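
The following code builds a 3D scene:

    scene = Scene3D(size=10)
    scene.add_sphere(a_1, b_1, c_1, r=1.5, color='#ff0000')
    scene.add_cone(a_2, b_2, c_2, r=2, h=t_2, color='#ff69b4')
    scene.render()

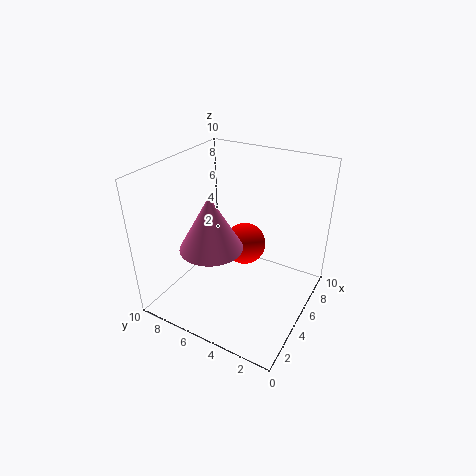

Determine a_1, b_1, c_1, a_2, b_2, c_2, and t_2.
a_1 = 6; b_1 = 5; c_1 = 4; a_2 = 2.5; b_2 = 5.5; c_2 = 5.5; t_2 = 3.5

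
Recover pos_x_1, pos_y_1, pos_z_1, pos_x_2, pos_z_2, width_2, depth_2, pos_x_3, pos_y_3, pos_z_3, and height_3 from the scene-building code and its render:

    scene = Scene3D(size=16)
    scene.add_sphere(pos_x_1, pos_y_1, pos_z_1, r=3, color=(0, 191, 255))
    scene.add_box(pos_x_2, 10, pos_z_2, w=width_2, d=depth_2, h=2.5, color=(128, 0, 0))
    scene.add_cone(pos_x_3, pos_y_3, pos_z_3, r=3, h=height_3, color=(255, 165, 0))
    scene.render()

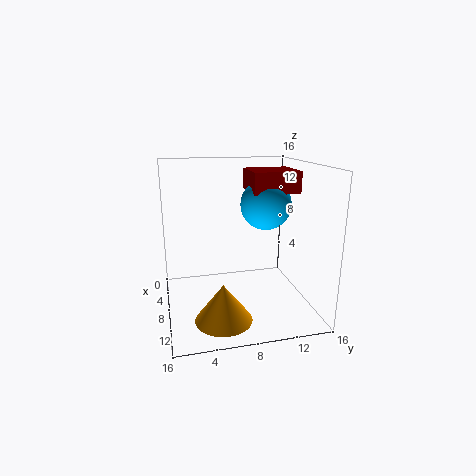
pos_x_1 = 5.5
pos_y_1 = 12
pos_z_1 = 11
pos_x_2 = 2.5
pos_z_2 = 12.5
width_2 = 5
depth_2 = 5.5
pos_x_3 = 12
pos_y_3 = 5.5
pos_z_3 = 0.5
height_3 = 4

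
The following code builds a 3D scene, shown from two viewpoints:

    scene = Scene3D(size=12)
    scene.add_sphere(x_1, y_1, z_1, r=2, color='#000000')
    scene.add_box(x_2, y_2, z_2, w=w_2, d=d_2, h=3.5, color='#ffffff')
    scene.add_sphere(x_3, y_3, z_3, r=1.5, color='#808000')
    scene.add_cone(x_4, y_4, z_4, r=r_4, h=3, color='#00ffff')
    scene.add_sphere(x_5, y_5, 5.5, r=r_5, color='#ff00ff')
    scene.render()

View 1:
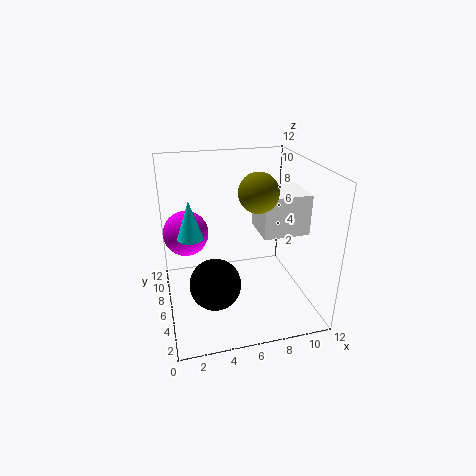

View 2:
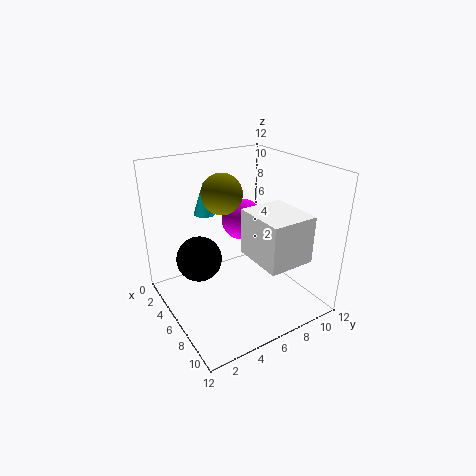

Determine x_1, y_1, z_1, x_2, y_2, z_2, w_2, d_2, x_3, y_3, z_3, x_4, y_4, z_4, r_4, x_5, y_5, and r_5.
x_1 = 3.5; y_1 = 3.5; z_1 = 3.5; x_2 = 8; y_2 = 5; z_2 = 6; w_2 = 4; d_2 = 3.5; x_3 = 7; y_3 = 4; z_3 = 10.5; x_4 = 2; y_4 = 5; z_4 = 7; r_4 = 1; x_5 = 2; y_5 = 9; r_5 = 2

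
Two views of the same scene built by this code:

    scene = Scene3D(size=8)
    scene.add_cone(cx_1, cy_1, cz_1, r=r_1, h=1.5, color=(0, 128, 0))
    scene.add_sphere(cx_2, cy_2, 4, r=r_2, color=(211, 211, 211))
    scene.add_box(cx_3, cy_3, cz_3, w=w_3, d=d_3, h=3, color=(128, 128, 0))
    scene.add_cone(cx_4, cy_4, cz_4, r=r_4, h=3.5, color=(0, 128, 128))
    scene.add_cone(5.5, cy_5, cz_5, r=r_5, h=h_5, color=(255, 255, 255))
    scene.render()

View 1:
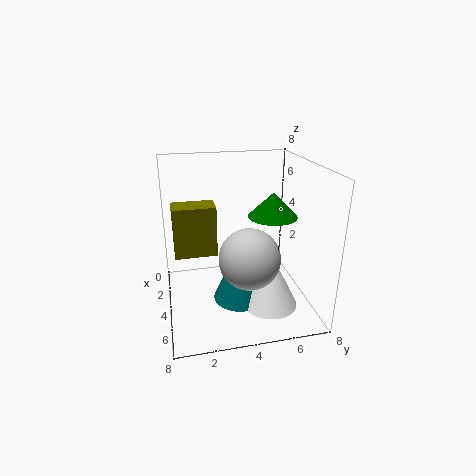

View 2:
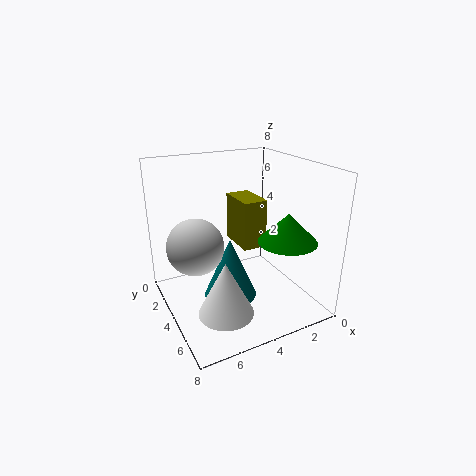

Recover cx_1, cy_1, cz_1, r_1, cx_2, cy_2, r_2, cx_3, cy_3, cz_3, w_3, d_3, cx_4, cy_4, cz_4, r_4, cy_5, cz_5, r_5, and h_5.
cx_1 = 2.5, cy_1 = 6.5, cz_1 = 4.5, r_1 = 1.5, cx_2 = 6.5, cy_2 = 4, r_2 = 1.5, cx_3 = 1.5, cy_3 = 0.5, cz_3 = 2.5, w_3 = 1.5, d_3 = 2.5, cx_4 = 4.5, cy_4 = 4, cz_4 = 0.5, r_4 = 1.5, cy_5 = 5.5, cz_5 = 0.5, r_5 = 1.5, h_5 = 3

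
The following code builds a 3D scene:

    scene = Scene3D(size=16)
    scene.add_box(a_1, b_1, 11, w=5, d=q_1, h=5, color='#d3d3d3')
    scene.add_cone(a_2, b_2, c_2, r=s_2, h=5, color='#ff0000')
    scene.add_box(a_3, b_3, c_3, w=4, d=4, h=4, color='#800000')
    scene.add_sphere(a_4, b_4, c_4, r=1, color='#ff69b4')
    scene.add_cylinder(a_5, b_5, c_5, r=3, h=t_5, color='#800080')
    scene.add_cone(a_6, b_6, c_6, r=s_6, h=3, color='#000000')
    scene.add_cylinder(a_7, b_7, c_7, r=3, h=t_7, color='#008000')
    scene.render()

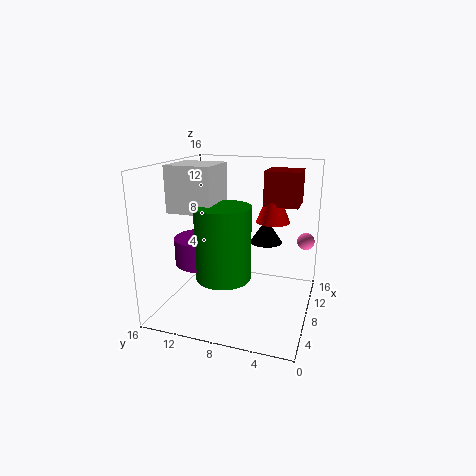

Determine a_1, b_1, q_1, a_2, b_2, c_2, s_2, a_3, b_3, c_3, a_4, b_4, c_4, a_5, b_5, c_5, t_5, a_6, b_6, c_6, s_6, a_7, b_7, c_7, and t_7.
a_1 = 5; b_1 = 10; q_1 = 5; a_2 = 12; b_2 = 5; c_2 = 9; s_2 = 2; a_3 = 11; b_3 = 2; c_3 = 11; a_4 = 12; b_4 = 1; c_4 = 7; a_5 = 7; b_5 = 12; c_5 = 5; t_5 = 3; a_6 = 13; b_6 = 6; c_6 = 6; s_6 = 2; a_7 = 6; b_7 = 9; c_7 = 4; t_7 = 8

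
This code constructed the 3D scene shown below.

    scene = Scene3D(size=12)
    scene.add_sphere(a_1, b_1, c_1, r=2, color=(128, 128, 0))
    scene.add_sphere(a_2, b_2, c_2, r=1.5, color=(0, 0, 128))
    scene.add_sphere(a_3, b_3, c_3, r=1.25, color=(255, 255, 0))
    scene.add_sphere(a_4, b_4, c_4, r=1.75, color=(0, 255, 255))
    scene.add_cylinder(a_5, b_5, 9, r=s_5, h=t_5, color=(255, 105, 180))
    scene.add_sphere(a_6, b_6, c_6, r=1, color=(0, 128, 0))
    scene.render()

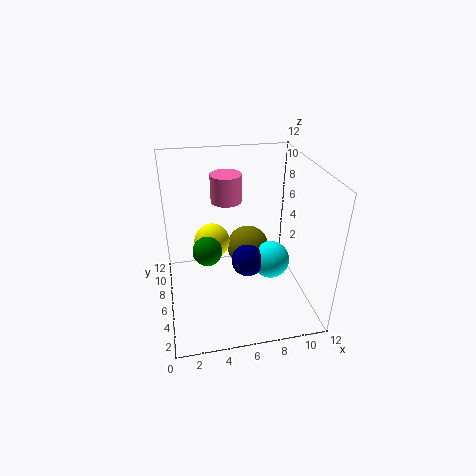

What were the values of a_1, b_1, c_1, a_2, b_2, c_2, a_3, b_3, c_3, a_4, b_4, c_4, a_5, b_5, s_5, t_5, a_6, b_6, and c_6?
a_1 = 7.75; b_1 = 9.5; c_1 = 2.75; a_2 = 7.25; b_2 = 7.5; c_2 = 2.5; a_3 = 3.5; b_3 = 3.25; c_3 = 7.75; a_4 = 9.5; b_4 = 7.5; c_4 = 2.25; a_5 = 5.25; b_5 = 7; s_5 = 1.25; t_5 = 2.25; a_6 = 3; b_6 = 2; c_6 = 7.75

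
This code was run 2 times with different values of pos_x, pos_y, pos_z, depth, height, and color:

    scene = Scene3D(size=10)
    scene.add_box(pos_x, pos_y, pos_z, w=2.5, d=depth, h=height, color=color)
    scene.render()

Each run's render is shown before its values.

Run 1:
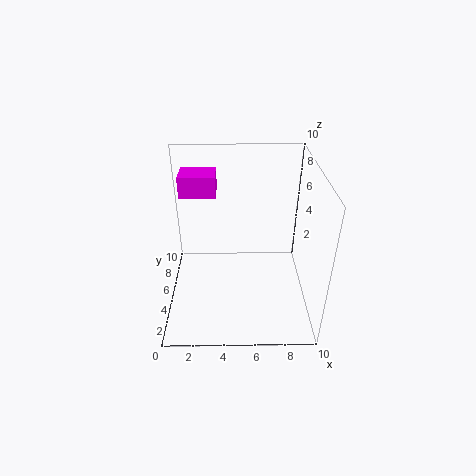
pos_x = 1
pos_y = 6
pos_z = 7.5
depth = 2
height = 1.5
color = 'magenta'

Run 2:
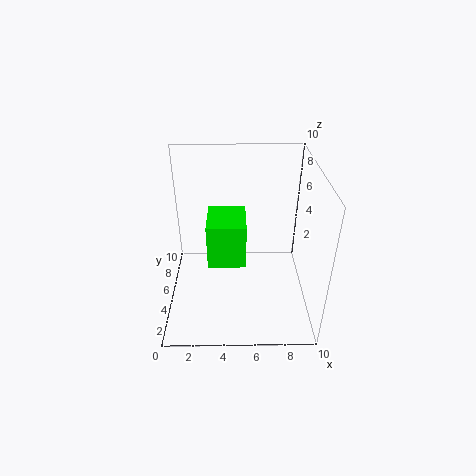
pos_x = 3
pos_y = 3
pos_z = 4
depth = 3
height = 3
color = 'lime'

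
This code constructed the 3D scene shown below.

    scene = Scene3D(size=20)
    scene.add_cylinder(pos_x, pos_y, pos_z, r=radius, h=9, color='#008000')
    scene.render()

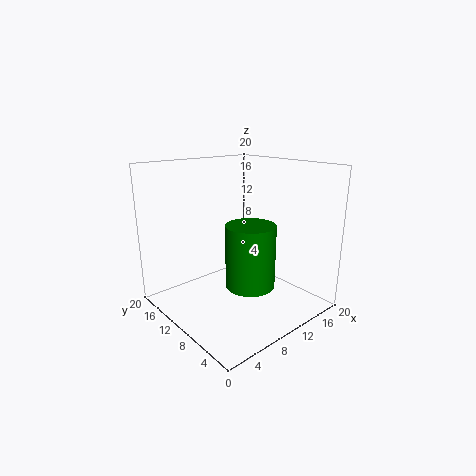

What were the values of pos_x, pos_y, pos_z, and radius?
pos_x = 11; pos_y = 8.5; pos_z = 3; radius = 3.5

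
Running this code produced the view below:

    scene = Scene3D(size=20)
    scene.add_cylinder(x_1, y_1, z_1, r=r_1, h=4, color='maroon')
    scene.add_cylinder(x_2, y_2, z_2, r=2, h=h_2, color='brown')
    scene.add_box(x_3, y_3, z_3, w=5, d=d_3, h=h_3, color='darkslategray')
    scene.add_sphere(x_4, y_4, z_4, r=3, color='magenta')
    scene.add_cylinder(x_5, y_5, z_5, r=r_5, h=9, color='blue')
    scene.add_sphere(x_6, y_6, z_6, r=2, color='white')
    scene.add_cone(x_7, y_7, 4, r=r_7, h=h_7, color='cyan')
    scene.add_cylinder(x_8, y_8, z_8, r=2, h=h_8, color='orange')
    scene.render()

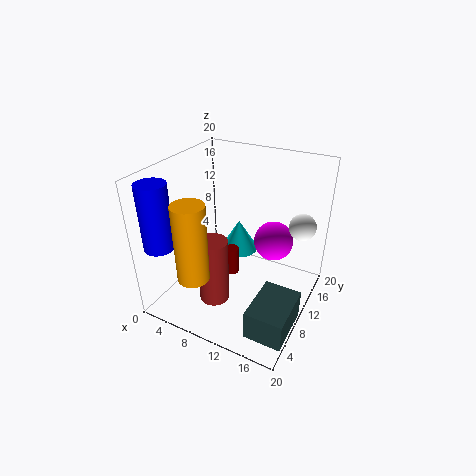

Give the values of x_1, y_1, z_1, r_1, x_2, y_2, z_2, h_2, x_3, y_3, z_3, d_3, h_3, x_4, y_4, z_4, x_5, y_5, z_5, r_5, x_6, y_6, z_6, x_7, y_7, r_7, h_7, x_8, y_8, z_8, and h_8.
x_1 = 9; y_1 = 10; z_1 = 4; r_1 = 1; x_2 = 9; y_2 = 5; z_2 = 3; h_2 = 9; x_3 = 15; y_3 = 2; z_3 = 1; d_3 = 7; h_3 = 4; x_4 = 13; y_4 = 16; z_4 = 7; x_5 = 2; y_5 = 3; z_5 = 10; r_5 = 2; x_6 = 17; y_6 = 17; z_6 = 10; x_7 = 7; y_7 = 16; r_7 = 3; h_7 = 5; x_8 = 8; y_8 = 2; z_8 = 8; h_8 = 10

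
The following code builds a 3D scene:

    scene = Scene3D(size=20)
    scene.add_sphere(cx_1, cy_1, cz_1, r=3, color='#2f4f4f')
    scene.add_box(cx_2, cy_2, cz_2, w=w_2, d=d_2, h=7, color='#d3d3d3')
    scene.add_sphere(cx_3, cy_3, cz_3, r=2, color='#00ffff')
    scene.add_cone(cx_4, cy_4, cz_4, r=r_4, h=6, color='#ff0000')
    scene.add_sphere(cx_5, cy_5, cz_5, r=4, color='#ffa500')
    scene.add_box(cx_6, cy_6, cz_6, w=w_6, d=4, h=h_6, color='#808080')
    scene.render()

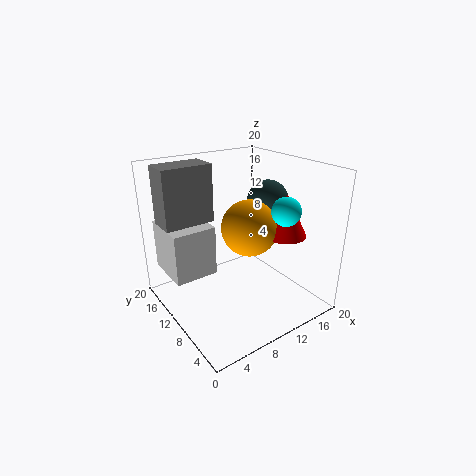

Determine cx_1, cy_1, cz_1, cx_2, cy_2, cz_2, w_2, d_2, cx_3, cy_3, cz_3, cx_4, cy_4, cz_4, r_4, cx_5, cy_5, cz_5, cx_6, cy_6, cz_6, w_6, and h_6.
cx_1 = 16
cy_1 = 11
cz_1 = 14
cx_2 = 1
cy_2 = 11
cz_2 = 5
w_2 = 6
d_2 = 7
cx_3 = 15
cy_3 = 6
cz_3 = 14
cx_4 = 16
cy_4 = 7
cz_4 = 10
r_4 = 3
cx_5 = 12
cy_5 = 10
cz_5 = 11
cx_6 = 1
cy_6 = 13
cz_6 = 12
w_6 = 7
h_6 = 8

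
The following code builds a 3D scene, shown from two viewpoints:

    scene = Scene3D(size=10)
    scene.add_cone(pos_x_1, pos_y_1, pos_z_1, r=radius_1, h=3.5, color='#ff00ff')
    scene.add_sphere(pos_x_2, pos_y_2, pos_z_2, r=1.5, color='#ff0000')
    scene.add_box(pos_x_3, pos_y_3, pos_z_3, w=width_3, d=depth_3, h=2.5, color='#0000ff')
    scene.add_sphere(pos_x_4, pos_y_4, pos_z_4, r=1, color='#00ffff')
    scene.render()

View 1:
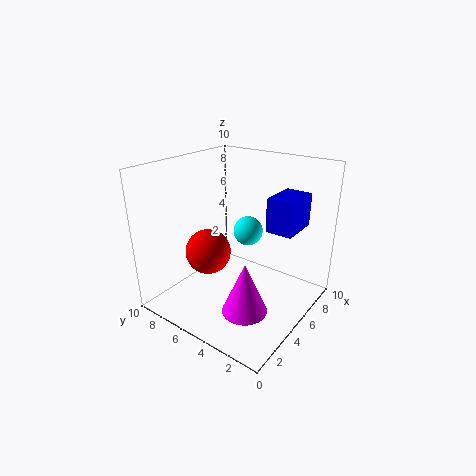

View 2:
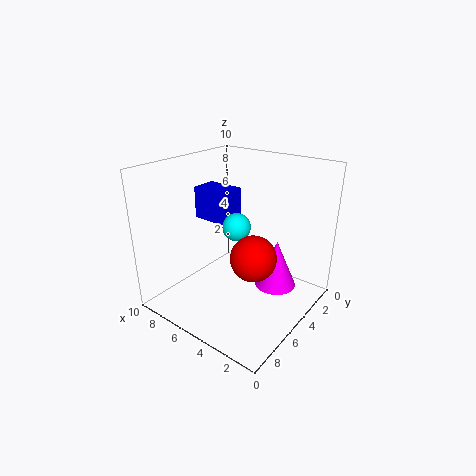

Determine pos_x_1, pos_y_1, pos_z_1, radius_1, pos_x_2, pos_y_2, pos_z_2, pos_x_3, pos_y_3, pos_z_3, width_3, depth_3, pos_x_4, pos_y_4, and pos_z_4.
pos_x_1 = 3
pos_y_1 = 3
pos_z_1 = 1
radius_1 = 1.5
pos_x_2 = 3
pos_y_2 = 6
pos_z_2 = 4.5
pos_x_3 = 7
pos_y_3 = 2
pos_z_3 = 5
width_3 = 3
depth_3 = 2
pos_x_4 = 5.5
pos_y_4 = 4.5
pos_z_4 = 5.5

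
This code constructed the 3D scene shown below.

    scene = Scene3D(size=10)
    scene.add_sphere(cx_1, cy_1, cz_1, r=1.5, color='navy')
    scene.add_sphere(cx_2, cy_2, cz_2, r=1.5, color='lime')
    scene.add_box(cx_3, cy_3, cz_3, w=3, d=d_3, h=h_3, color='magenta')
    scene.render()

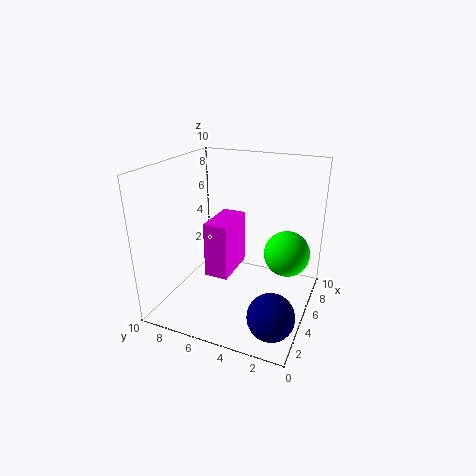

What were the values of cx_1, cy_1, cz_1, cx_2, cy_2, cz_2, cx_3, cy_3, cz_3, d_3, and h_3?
cx_1 = 2
cy_1 = 1.5
cz_1 = 1.5
cx_2 = 5
cy_2 = 1.5
cz_2 = 4.5
cx_3 = 2
cy_3 = 4.5
cz_3 = 3.5
d_3 = 1.5
h_3 = 3.5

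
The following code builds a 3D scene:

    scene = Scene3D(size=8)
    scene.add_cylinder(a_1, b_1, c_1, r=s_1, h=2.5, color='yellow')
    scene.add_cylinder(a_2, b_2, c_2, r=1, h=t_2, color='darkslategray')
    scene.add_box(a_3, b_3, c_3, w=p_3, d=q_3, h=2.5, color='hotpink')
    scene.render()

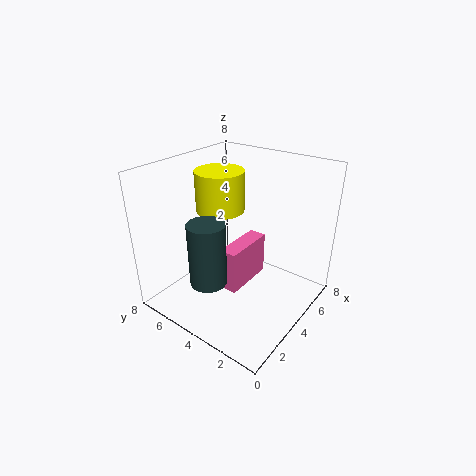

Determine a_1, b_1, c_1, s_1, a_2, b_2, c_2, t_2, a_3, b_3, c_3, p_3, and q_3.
a_1 = 5.5; b_1 = 6.5; c_1 = 4.5; s_1 = 1.5; a_2 = 2; b_2 = 4.5; c_2 = 2; t_2 = 3.5; a_3 = 3; b_3 = 3.5; c_3 = 1; p_3 = 3; q_3 = 1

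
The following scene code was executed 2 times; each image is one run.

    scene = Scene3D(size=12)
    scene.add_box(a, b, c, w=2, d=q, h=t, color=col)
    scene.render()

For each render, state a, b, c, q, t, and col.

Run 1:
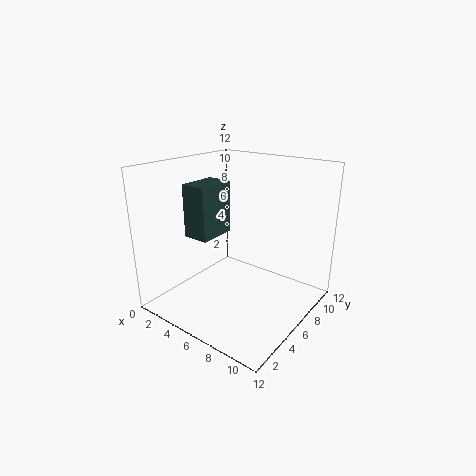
a = 4; b = 2; c = 7; q = 3; t = 4; col = 'darkslategray'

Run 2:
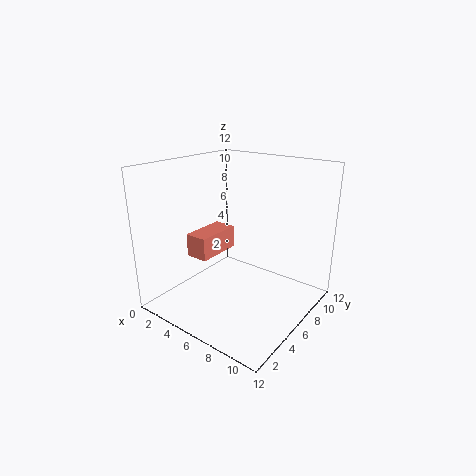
a = 2; b = 4; c = 4; q = 4; t = 2; col = 'salmon'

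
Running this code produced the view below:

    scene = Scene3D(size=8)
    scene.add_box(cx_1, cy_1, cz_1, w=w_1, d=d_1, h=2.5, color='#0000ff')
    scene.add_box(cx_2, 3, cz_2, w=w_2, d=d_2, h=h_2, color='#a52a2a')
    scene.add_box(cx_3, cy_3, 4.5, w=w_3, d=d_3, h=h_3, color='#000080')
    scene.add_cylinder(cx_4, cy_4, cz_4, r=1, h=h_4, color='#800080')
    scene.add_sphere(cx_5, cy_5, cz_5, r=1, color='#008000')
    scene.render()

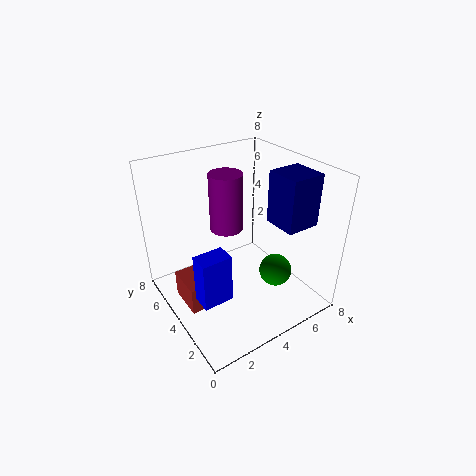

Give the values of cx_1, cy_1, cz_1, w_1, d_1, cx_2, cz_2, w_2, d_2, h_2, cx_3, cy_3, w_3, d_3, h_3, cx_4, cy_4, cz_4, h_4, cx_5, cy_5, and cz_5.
cx_1 = 0.5; cy_1 = 1.5; cz_1 = 2.5; w_1 = 1.5; d_1 = 1; cx_2 = 0.5; cz_2 = 1; w_2 = 1.5; d_2 = 2; h_2 = 1.5; cx_3 = 6; cy_3 = 2; w_3 = 2; d_3 = 2; h_3 = 3; cx_4 = 4.5; cy_4 = 6; cz_4 = 3.5; h_4 = 3.5; cx_5 = 6.5; cy_5 = 3.5; cz_5 = 1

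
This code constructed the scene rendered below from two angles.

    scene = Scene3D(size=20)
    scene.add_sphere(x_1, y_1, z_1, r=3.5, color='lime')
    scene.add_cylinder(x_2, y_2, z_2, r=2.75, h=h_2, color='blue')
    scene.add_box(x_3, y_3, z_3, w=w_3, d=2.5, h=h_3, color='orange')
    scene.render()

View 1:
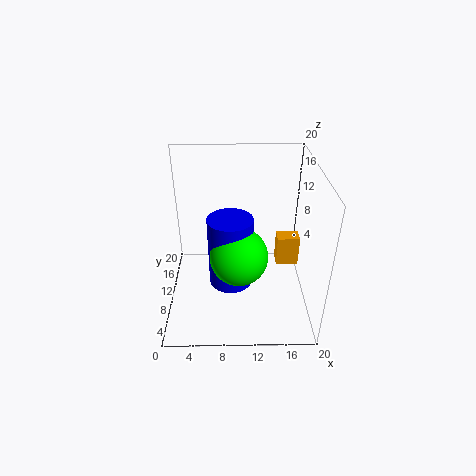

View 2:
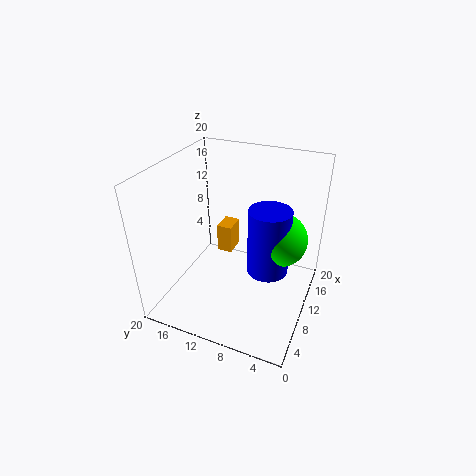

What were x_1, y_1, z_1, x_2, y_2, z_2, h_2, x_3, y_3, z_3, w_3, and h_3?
x_1 = 10
y_1 = 4
z_1 = 11.25
x_2 = 9
y_2 = 5.25
z_2 = 6.75
h_2 = 9
x_3 = 16.25
y_3 = 14
z_3 = 2.25
w_3 = 3.5
h_3 = 4.75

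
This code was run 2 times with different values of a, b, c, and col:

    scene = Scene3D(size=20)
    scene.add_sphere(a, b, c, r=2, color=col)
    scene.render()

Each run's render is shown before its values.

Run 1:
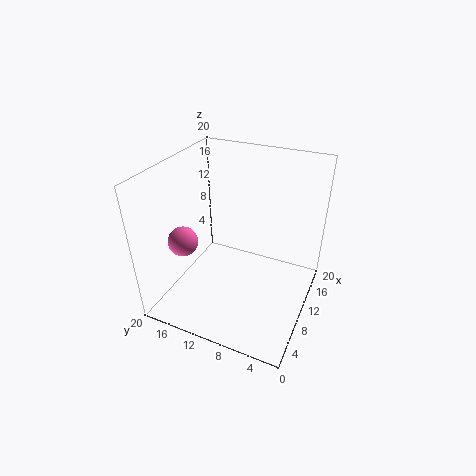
a = 5.5, b = 16, c = 10.5, col = 'hotpink'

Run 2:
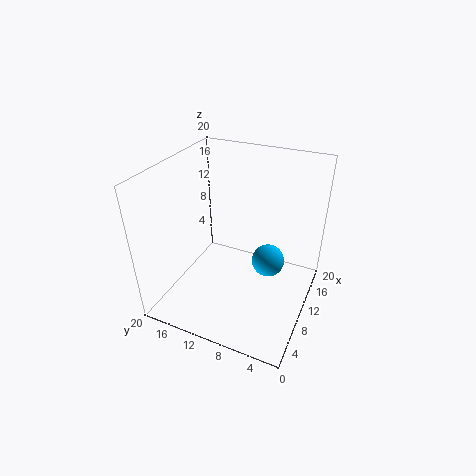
a = 7, b = 4.5, c = 10, col = 'deepskyblue'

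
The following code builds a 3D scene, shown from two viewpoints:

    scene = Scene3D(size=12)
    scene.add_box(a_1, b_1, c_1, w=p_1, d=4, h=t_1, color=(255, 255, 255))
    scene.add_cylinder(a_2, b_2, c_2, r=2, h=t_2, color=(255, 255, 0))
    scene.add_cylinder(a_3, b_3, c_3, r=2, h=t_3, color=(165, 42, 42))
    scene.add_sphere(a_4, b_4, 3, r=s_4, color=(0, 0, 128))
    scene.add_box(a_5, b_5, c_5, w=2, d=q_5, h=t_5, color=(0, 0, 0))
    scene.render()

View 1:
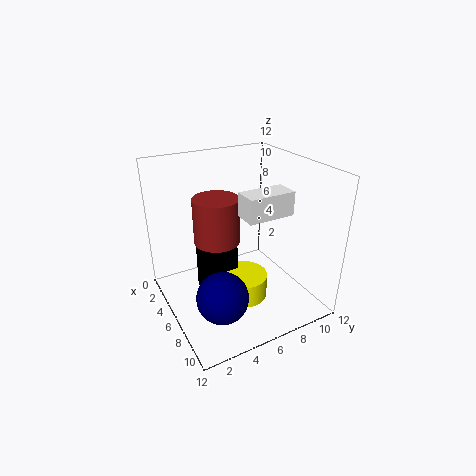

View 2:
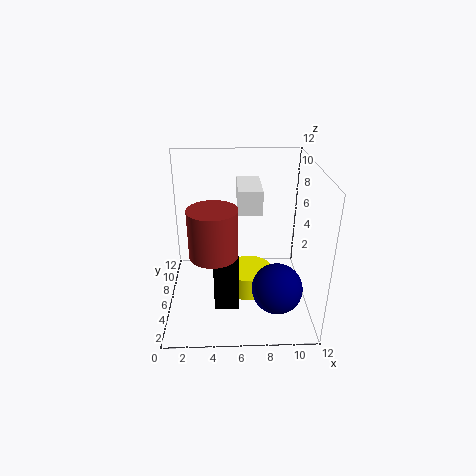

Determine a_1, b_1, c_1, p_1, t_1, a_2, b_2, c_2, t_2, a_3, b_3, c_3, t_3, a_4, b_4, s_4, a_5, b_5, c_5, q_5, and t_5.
a_1 = 6
b_1 = 6
c_1 = 8
p_1 = 2
t_1 = 2
a_2 = 7
b_2 = 6
c_2 = 1
t_2 = 2
a_3 = 4
b_3 = 5
c_3 = 5
t_3 = 4
a_4 = 9
b_4 = 3
s_4 = 2
a_5 = 4
b_5 = 3
c_5 = 1
q_5 = 3
t_5 = 4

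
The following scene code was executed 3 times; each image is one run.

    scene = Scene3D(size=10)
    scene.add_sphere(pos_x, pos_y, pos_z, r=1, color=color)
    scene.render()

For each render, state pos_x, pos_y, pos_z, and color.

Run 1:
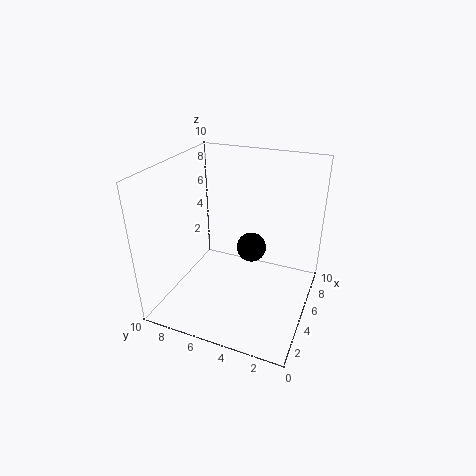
pos_x = 5, pos_y = 4, pos_z = 4.5, color = 'black'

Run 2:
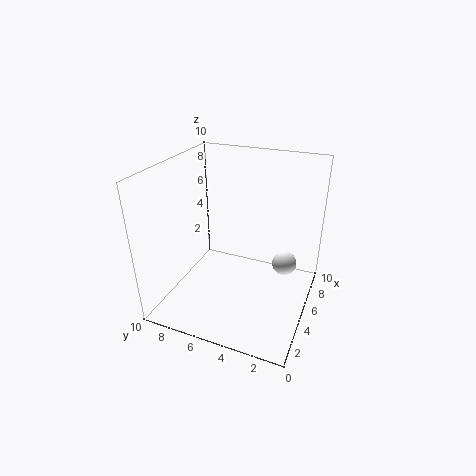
pos_x = 9, pos_y = 2.5, pos_z = 1, color = 'white'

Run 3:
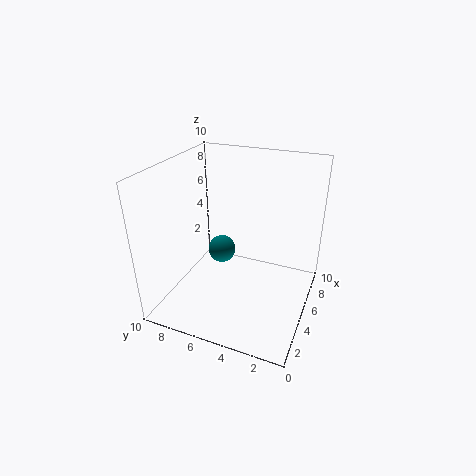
pos_x = 5.5, pos_y = 6.5, pos_z = 3.5, color = 'teal'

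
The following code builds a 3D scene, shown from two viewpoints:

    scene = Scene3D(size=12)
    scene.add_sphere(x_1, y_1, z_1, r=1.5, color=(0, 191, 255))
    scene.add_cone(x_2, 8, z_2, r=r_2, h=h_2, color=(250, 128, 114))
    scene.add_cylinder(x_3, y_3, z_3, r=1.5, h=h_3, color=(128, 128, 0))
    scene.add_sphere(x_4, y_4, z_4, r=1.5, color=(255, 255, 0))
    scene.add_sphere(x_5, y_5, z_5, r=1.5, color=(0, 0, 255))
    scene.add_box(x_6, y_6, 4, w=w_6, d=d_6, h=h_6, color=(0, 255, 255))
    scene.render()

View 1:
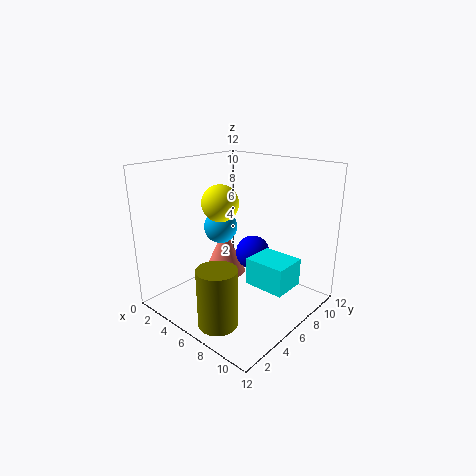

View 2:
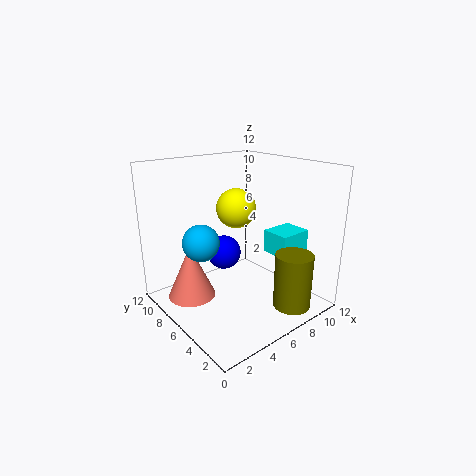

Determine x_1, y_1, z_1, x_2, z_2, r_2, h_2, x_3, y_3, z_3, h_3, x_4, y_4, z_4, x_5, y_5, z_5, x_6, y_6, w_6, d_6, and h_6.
x_1 = 3; y_1 = 7; z_1 = 6; x_2 = 2.5; z_2 = 1; r_2 = 2; h_2 = 4.5; x_3 = 8; y_3 = 1.5; z_3 = 1; h_3 = 4.5; x_4 = 5; y_4 = 5; z_4 = 9; x_5 = 6; y_5 = 8; z_5 = 4; x_6 = 9; y_6 = 3.5; w_6 = 3; d_6 = 2.5; h_6 = 2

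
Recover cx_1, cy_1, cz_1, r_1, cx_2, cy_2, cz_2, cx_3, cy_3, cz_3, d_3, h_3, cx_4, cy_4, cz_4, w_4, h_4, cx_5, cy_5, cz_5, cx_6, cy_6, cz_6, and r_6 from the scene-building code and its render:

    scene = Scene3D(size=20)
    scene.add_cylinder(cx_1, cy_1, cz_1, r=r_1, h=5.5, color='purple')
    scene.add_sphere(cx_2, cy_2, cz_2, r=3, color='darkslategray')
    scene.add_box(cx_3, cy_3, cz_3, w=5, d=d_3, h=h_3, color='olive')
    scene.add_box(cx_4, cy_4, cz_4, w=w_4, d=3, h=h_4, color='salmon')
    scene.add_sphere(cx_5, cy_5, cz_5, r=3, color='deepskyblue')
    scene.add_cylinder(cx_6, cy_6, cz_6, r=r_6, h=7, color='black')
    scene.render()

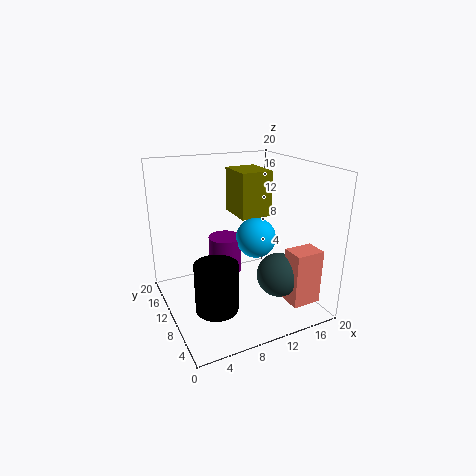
cx_1 = 10; cy_1 = 14.5; cz_1 = 3; r_1 = 2.5; cx_2 = 14; cy_2 = 5.5; cz_2 = 5.5; cx_3 = 12.5; cy_3 = 13.5; cz_3 = 11; d_3 = 6; h_3 = 7; cx_4 = 14.5; cy_4 = 2; cz_4 = 2; w_4 = 4; h_4 = 7.5; cx_5 = 14; cy_5 = 12; cz_5 = 8.5; cx_6 = 6; cy_6 = 8.5; cz_6 = 0.5; r_6 = 3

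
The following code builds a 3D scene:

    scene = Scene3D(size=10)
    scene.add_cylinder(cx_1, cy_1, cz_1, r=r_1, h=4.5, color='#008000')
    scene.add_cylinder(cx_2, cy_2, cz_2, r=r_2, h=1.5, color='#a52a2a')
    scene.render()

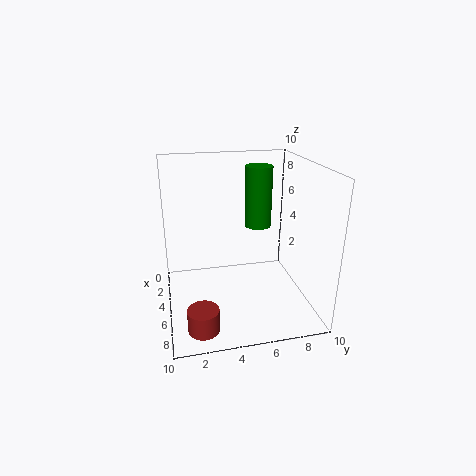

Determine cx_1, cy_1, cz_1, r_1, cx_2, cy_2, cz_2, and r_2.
cx_1 = 3
cy_1 = 7
cz_1 = 5
r_1 = 1
cx_2 = 8.5
cy_2 = 2
cz_2 = 0.5
r_2 = 1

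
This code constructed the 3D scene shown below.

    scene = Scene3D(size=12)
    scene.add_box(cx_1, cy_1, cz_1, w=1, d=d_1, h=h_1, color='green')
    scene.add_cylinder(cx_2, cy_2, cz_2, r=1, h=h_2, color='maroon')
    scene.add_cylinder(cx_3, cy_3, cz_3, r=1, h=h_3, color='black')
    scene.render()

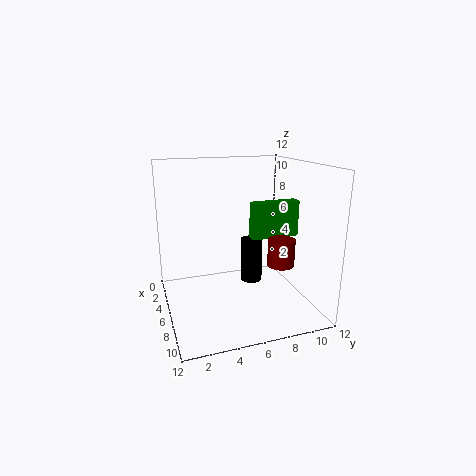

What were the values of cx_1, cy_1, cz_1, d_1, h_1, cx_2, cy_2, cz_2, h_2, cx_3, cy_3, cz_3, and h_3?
cx_1 = 6; cy_1 = 7; cz_1 = 6; d_1 = 4; h_1 = 3; cx_2 = 10; cy_2 = 8; cz_2 = 5; h_2 = 2; cx_3 = 4; cy_3 = 8; cz_3 = 1; h_3 = 4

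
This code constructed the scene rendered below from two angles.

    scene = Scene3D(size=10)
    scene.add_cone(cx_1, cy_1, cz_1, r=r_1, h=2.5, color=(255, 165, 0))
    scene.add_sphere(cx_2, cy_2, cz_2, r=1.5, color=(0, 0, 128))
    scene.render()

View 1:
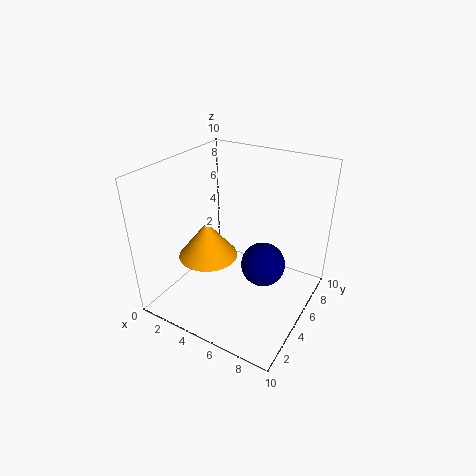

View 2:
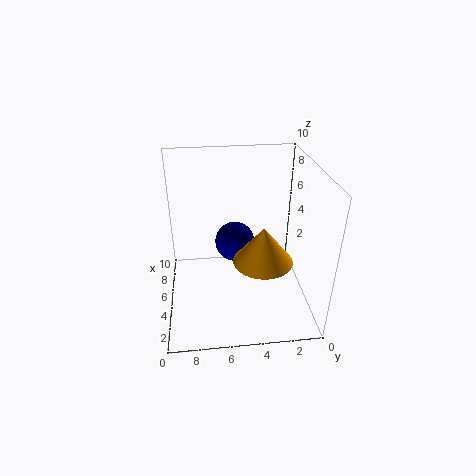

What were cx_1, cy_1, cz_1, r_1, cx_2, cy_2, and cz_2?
cx_1 = 3.5
cy_1 = 3.5
cz_1 = 4
r_1 = 2
cx_2 = 7
cy_2 = 5
cz_2 = 3.5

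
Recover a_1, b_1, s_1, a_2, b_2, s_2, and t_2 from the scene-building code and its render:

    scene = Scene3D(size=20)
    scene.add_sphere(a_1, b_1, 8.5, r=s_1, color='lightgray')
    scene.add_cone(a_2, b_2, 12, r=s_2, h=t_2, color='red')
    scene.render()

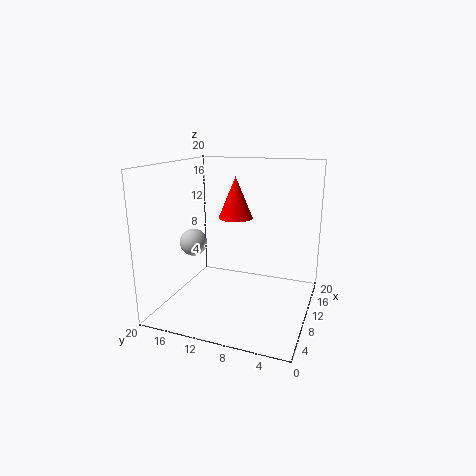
a_1 = 10, b_1 = 17, s_1 = 2, a_2 = 13, b_2 = 11.5, s_2 = 2.5, t_2 = 6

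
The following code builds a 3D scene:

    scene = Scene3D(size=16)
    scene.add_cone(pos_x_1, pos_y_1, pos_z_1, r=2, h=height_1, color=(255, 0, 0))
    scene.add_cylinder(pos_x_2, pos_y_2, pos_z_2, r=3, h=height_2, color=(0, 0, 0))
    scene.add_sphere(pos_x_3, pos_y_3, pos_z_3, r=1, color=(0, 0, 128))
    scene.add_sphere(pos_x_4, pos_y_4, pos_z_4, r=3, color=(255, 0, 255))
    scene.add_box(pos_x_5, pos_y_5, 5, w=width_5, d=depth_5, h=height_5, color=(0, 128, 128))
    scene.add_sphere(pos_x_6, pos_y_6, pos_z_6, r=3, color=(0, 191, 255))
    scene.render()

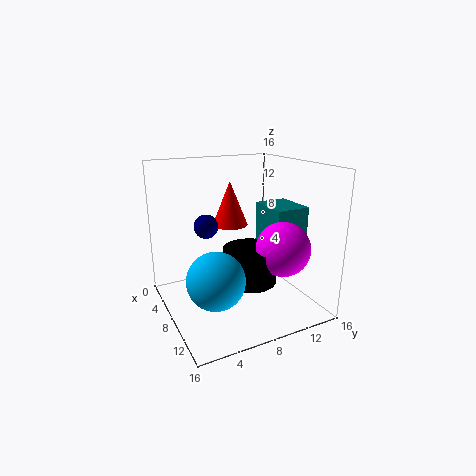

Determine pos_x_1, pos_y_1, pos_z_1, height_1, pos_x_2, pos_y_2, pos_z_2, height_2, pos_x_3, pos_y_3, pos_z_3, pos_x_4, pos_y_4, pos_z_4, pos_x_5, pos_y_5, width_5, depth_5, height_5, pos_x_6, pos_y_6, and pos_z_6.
pos_x_1 = 6; pos_y_1 = 8; pos_z_1 = 9; height_1 = 5; pos_x_2 = 9; pos_y_2 = 9; pos_z_2 = 3; height_2 = 4; pos_x_3 = 14; pos_y_3 = 2; pos_z_3 = 12; pos_x_4 = 11; pos_y_4 = 12; pos_z_4 = 7; pos_x_5 = 5; pos_y_5 = 12; width_5 = 5; depth_5 = 4; height_5 = 6; pos_x_6 = 11; pos_y_6 = 4; pos_z_6 = 5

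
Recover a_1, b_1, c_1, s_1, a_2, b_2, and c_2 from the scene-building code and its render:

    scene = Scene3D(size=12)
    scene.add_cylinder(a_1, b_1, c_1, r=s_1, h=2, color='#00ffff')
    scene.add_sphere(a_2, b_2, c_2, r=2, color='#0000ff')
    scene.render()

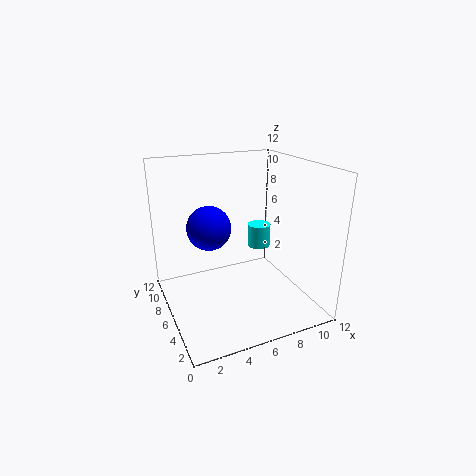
a_1 = 8.5
b_1 = 7
c_1 = 4.5
s_1 = 1
a_2 = 4.5
b_2 = 9
c_2 = 6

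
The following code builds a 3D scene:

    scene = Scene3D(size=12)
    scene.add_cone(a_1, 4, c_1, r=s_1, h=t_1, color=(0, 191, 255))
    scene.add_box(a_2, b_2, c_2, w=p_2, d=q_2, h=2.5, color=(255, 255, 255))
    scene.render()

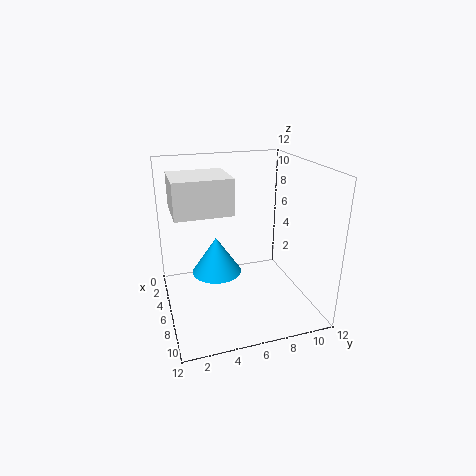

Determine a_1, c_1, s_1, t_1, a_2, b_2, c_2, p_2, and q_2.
a_1 = 6.5; c_1 = 3.5; s_1 = 2; t_1 = 3; a_2 = 6.5; b_2 = 0.5; c_2 = 9.5; p_2 = 3.5; q_2 = 4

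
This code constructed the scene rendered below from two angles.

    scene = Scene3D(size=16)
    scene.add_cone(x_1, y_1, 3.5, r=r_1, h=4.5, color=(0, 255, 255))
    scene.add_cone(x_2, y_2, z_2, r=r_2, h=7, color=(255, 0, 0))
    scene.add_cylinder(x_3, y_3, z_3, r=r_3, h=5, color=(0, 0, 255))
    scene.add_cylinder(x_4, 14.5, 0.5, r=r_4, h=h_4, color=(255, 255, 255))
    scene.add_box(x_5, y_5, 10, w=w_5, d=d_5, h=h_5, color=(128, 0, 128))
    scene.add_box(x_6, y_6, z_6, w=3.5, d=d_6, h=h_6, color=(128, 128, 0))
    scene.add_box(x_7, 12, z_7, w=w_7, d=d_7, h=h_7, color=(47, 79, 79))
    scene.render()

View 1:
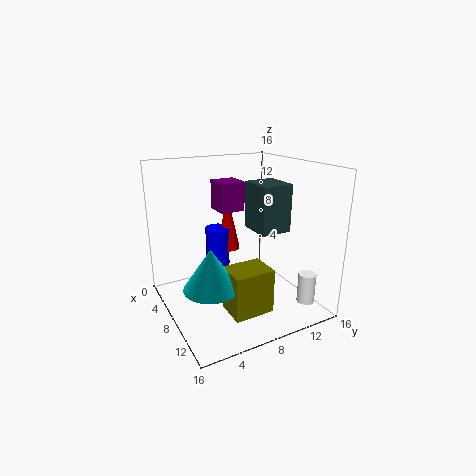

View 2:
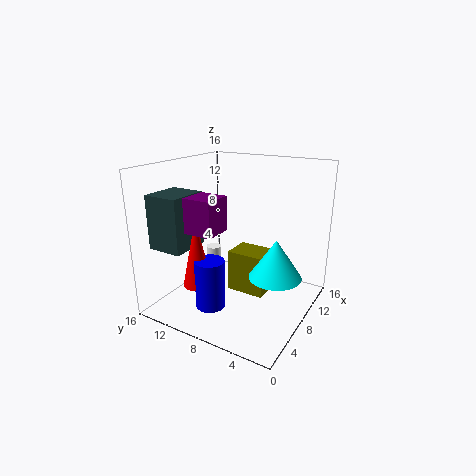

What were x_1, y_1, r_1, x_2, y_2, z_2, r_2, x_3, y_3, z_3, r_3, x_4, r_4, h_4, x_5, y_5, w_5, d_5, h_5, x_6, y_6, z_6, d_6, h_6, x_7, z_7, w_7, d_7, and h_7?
x_1 = 9.5
y_1 = 4
r_1 = 3
x_2 = 2.5
y_2 = 9.5
z_2 = 4.5
r_2 = 1.5
x_3 = 2.5
y_3 = 8
z_3 = 2.5
r_3 = 1.5
x_4 = 12.5
r_4 = 1
h_4 = 3.5
x_5 = 2
y_5 = 7.5
w_5 = 3
d_5 = 3
h_5 = 3.5
x_6 = 9
y_6 = 5.5
z_6 = 0.5
d_6 = 4.5
h_6 = 5
x_7 = 2.5
z_7 = 7
w_7 = 4.5
d_7 = 4
h_7 = 6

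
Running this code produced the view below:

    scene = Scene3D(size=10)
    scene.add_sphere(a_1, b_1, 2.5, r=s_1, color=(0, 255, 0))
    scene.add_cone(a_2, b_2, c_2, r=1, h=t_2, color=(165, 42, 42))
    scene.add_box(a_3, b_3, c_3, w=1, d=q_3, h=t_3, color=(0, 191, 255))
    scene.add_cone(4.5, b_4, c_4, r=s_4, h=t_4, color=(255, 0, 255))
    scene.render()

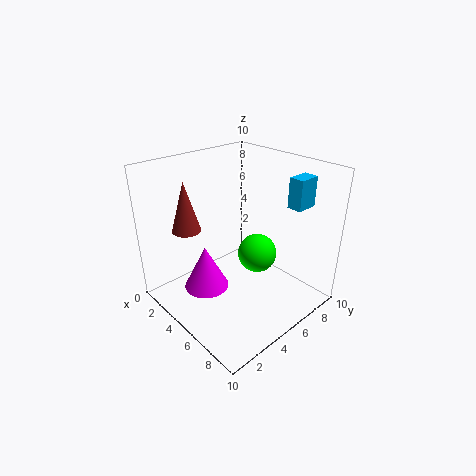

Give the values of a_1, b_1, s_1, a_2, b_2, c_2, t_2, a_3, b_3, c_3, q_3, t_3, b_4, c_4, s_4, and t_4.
a_1 = 4.5
b_1 = 7.5
s_1 = 1.5
a_2 = 2.5
b_2 = 2.5
c_2 = 5.5
t_2 = 3.5
a_3 = 7.5
b_3 = 7
c_3 = 7.5
q_3 = 1.5
t_3 = 2
b_4 = 2.5
c_4 = 2
s_4 = 1.5
t_4 = 3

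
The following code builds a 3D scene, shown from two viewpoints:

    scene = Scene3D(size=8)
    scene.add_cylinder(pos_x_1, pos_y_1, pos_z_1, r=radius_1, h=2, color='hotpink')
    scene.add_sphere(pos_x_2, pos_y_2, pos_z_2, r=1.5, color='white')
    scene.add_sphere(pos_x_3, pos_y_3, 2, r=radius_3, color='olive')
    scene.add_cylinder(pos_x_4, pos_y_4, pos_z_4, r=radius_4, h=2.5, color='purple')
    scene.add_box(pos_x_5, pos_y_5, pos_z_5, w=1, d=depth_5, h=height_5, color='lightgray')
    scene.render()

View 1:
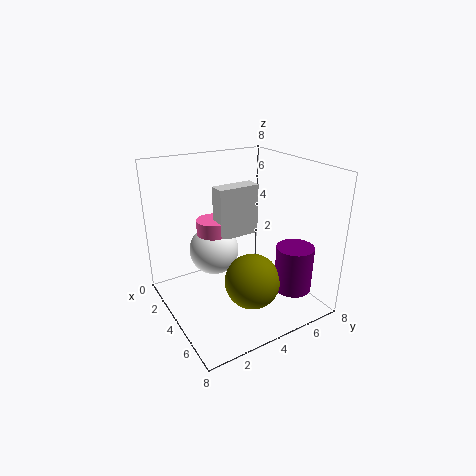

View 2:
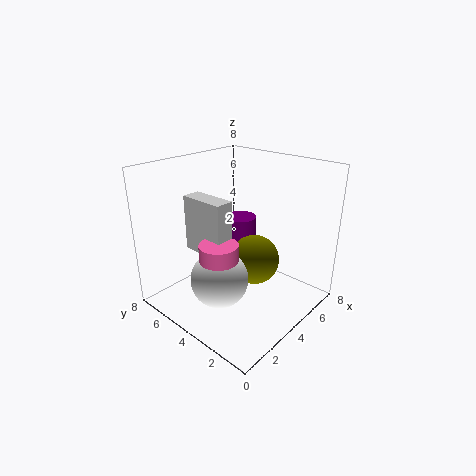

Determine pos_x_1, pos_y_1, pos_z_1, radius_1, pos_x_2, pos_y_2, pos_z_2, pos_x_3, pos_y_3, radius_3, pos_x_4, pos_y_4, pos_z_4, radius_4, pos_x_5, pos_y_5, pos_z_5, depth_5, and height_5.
pos_x_1 = 2, pos_y_1 = 3.5, pos_z_1 = 2.5, radius_1 = 1, pos_x_2 = 2, pos_y_2 = 3.5, pos_z_2 = 2.5, pos_x_3 = 5.5, pos_y_3 = 4, radius_3 = 1.5, pos_x_4 = 6.5, pos_y_4 = 6, pos_z_4 = 1.5, radius_4 = 1, pos_x_5 = 2, pos_y_5 = 3.5, pos_z_5 = 3.5, depth_5 = 2.5, height_5 = 3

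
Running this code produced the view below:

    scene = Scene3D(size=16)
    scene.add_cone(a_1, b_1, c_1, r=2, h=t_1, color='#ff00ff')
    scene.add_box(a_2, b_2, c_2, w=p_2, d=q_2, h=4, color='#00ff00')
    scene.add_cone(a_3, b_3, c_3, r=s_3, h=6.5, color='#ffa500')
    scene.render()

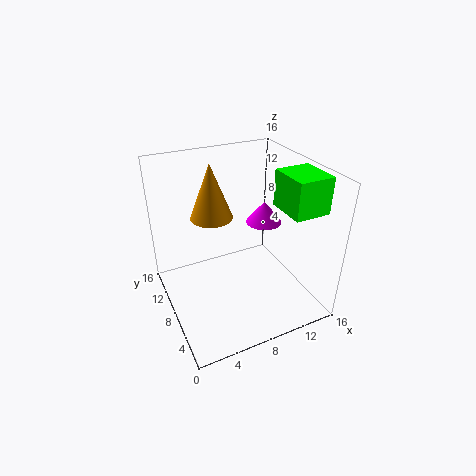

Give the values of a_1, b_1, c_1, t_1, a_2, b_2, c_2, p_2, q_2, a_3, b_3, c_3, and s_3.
a_1 = 11.5
b_1 = 8.5
c_1 = 9
t_1 = 2.5
a_2 = 12
b_2 = 3
c_2 = 11.5
p_2 = 4
q_2 = 4.5
a_3 = 6.5
b_3 = 12
c_3 = 9
s_3 = 2.5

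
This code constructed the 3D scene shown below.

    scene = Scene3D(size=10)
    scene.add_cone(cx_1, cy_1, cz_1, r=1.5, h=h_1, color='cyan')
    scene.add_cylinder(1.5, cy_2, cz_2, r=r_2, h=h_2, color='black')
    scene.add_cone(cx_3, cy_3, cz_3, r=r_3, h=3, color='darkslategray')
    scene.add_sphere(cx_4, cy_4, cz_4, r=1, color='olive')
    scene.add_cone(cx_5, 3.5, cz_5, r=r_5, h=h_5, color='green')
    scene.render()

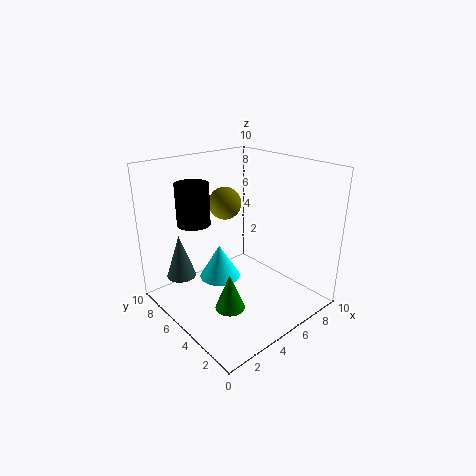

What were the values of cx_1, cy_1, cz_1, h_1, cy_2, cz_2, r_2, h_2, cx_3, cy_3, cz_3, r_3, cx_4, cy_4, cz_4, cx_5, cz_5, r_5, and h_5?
cx_1 = 4.5; cy_1 = 6.5; cz_1 = 1.5; h_1 = 2.5; cy_2 = 5; cz_2 = 7; r_2 = 1; h_2 = 2.5; cx_3 = 1.5; cy_3 = 7; cz_3 = 2.5; r_3 = 1; cx_4 = 3.5; cy_4 = 4.5; cz_4 = 8; cx_5 = 3; cz_5 = 1; r_5 = 1; h_5 = 2.5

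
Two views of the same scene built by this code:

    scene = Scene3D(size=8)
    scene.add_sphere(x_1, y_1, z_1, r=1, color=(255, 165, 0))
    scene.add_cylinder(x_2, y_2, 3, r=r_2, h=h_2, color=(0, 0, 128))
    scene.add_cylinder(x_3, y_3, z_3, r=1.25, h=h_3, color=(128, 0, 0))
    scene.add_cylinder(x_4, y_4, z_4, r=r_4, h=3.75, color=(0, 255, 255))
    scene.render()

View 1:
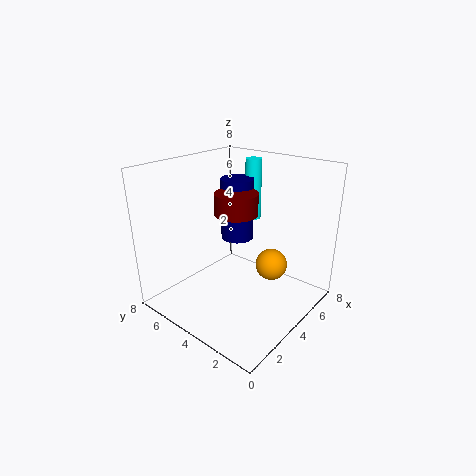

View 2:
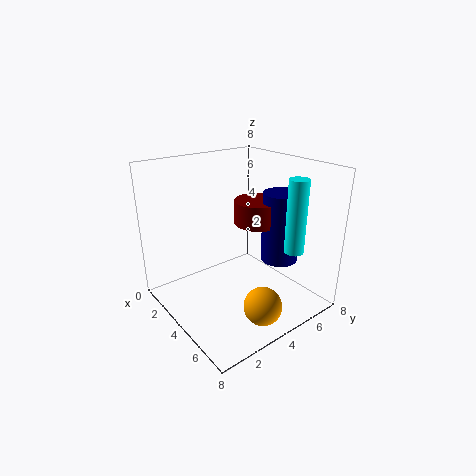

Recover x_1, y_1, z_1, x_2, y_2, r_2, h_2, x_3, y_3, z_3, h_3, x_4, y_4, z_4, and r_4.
x_1 = 6.75; y_1 = 3.5; z_1 = 1.25; x_2 = 5.75; y_2 = 5.5; r_2 = 1; h_2 = 3.75; x_3 = 4.75; y_3 = 4.75; z_3 = 5; h_3 = 1.25; x_4 = 7; y_4 = 5.25; z_4 = 4; r_4 = 0.5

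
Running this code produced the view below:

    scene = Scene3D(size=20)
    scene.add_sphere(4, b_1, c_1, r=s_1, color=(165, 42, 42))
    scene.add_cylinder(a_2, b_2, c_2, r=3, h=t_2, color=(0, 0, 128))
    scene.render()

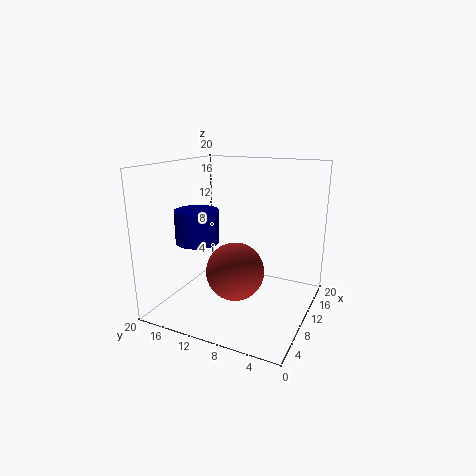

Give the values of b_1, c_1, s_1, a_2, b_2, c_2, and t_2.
b_1 = 7.5
c_1 = 8
s_1 = 3.5
a_2 = 7.5
b_2 = 15
c_2 = 9.5
t_2 = 4.5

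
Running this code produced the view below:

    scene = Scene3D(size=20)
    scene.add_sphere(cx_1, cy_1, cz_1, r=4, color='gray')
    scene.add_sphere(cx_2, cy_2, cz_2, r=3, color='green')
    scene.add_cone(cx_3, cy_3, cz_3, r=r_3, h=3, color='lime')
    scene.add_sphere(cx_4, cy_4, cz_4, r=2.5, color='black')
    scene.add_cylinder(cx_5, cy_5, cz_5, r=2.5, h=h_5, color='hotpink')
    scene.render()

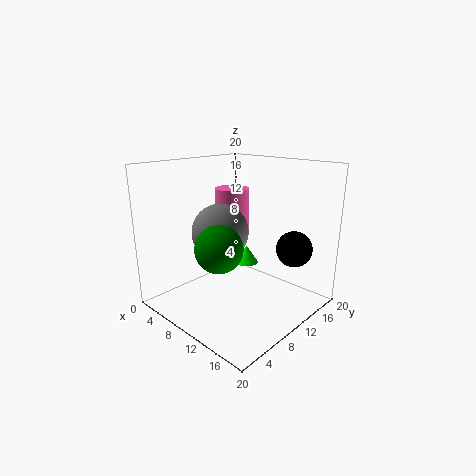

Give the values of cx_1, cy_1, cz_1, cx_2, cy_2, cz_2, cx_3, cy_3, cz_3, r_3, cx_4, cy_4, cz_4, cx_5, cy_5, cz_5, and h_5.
cx_1 = 7.5; cy_1 = 9; cz_1 = 10.5; cx_2 = 12; cy_2 = 4.5; cz_2 = 10.5; cx_3 = 4.5; cy_3 = 18; cz_3 = 2; r_3 = 2; cx_4 = 16; cy_4 = 15; cz_4 = 8.5; cx_5 = 6; cy_5 = 13; cz_5 = 9; h_5 = 7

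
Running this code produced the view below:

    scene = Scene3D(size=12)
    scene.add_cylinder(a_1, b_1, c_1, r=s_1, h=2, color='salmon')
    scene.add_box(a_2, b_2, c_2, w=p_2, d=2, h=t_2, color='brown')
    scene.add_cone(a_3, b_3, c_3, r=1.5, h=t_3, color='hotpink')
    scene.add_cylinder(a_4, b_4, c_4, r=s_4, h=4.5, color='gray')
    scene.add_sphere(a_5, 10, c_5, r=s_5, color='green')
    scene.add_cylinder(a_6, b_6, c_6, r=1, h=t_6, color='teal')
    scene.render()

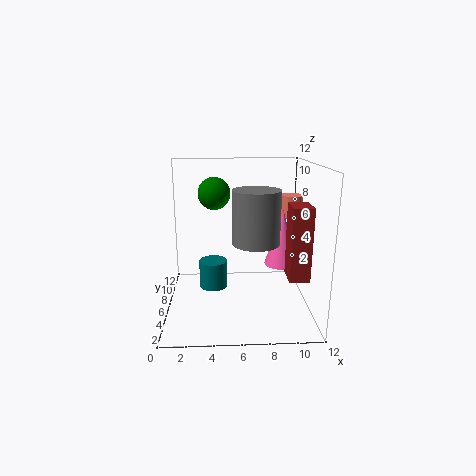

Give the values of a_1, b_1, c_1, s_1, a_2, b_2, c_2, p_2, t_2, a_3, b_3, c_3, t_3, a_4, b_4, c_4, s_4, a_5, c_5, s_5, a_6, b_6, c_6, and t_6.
a_1 = 11, b_1 = 9, c_1 = 7, s_1 = 1, a_2 = 9.5, b_2 = 1.5, c_2 = 4, p_2 = 1.5, t_2 = 5.5, a_3 = 10, b_3 = 7.5, c_3 = 3, t_3 = 5, a_4 = 7.5, b_4 = 6, c_4 = 5.5, s_4 = 2, a_5 = 4, c_5 = 9, s_5 = 1.5, a_6 = 4, b_6 = 2.5, c_6 = 3.5, t_6 = 2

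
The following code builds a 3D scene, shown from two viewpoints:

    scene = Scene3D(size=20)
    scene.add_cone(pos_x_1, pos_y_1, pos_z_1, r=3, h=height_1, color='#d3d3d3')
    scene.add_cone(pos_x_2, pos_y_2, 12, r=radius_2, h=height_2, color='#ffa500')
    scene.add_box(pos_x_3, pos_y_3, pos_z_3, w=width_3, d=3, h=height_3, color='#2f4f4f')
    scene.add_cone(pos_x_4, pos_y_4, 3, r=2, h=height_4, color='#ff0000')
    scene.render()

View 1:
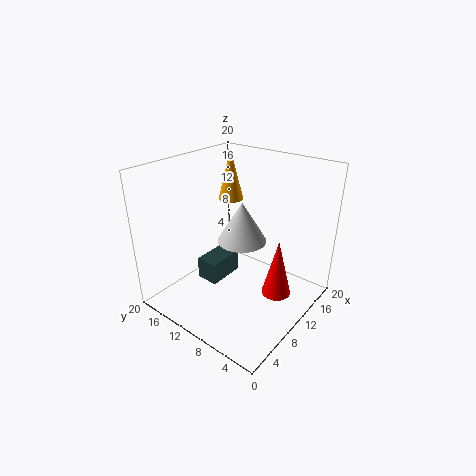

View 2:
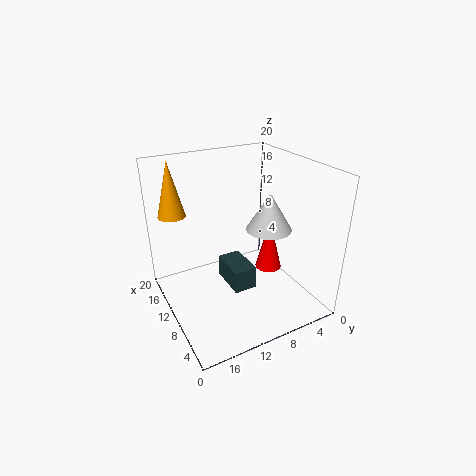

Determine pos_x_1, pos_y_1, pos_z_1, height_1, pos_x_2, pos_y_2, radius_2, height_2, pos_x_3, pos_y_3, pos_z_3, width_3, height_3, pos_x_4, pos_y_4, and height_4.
pos_x_1 = 7
pos_y_1 = 7
pos_z_1 = 12
height_1 = 5
pos_x_2 = 17
pos_y_2 = 17
radius_2 = 2
height_2 = 8
pos_x_3 = 5
pos_y_3 = 10
pos_z_3 = 5
width_3 = 5
height_3 = 3
pos_x_4 = 11
pos_y_4 = 4
height_4 = 8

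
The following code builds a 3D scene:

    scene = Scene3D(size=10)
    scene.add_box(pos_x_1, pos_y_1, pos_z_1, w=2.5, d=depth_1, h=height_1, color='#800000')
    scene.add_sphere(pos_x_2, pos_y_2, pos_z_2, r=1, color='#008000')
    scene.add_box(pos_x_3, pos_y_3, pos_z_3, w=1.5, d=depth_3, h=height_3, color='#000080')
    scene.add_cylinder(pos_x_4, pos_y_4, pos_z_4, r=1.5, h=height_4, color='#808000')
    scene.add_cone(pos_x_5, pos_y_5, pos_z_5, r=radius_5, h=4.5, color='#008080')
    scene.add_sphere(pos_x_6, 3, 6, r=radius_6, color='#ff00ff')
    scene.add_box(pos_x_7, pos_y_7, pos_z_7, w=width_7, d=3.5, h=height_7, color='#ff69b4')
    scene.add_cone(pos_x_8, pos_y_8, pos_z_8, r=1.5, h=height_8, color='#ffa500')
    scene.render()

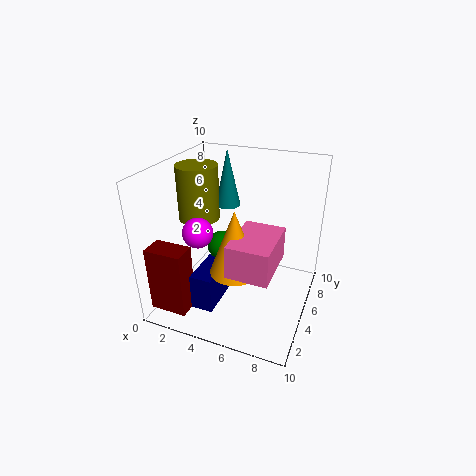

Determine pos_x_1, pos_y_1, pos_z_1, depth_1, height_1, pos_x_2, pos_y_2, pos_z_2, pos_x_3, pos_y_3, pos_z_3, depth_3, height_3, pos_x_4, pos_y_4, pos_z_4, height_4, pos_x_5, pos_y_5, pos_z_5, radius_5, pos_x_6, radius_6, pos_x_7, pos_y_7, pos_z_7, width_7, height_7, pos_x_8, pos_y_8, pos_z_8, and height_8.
pos_x_1 = 0.5
pos_y_1 = 0.5
pos_z_1 = 1
depth_1 = 1.5
height_1 = 4.5
pos_x_2 = 4
pos_y_2 = 4.5
pos_z_2 = 4.5
pos_x_3 = 3
pos_y_3 = 1.5
pos_z_3 = 1
depth_3 = 3
height_3 = 2.5
pos_x_4 = 1.5
pos_y_4 = 6
pos_z_4 = 5.5
height_4 = 4
pos_x_5 = 2.5
pos_y_5 = 9
pos_z_5 = 5.5
radius_5 = 1
pos_x_6 = 3
radius_6 = 1
pos_x_7 = 6
pos_y_7 = 0.5
pos_z_7 = 5
width_7 = 2.5
height_7 = 2
pos_x_8 = 6
pos_y_8 = 2
pos_z_8 = 4.5
height_8 = 4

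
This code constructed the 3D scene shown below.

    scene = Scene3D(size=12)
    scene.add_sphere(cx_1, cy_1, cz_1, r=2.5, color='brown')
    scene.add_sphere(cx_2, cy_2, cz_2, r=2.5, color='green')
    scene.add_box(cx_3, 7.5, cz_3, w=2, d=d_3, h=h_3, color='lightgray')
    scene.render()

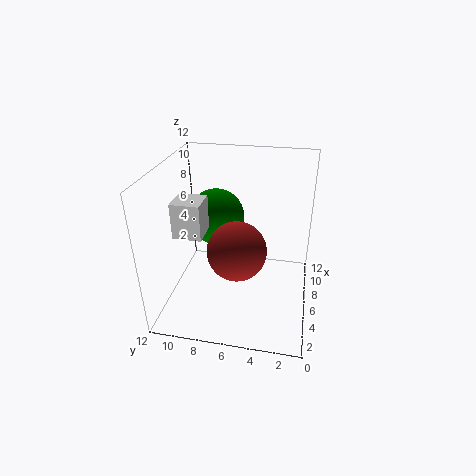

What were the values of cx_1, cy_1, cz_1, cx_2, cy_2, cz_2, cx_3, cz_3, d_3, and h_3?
cx_1 = 5.5
cy_1 = 6
cz_1 = 5
cx_2 = 8.5
cy_2 = 8.5
cz_2 = 6.5
cx_3 = 1
cz_3 = 8.5
d_3 = 2
h_3 = 2.5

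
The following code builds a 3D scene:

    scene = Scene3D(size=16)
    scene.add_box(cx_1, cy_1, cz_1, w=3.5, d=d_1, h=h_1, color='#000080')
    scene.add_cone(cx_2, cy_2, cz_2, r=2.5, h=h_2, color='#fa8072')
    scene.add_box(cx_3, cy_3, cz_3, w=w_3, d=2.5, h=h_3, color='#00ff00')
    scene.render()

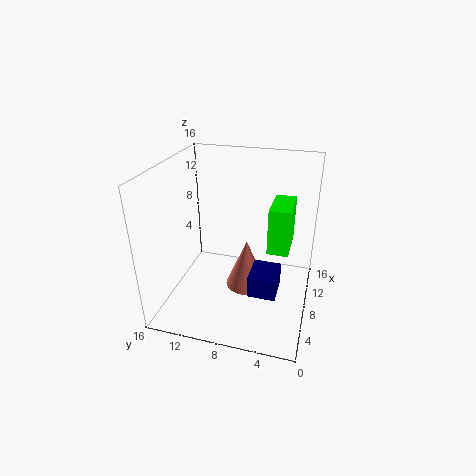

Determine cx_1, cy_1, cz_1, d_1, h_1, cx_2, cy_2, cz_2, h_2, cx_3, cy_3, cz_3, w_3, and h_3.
cx_1 = 4.5; cy_1 = 3; cz_1 = 3; d_1 = 3; h_1 = 2.5; cx_2 = 10; cy_2 = 7.5; cz_2 = 0.5; h_2 = 6; cx_3 = 9.5; cy_3 = 2.5; cz_3 = 5.5; w_3 = 5; h_3 = 5.5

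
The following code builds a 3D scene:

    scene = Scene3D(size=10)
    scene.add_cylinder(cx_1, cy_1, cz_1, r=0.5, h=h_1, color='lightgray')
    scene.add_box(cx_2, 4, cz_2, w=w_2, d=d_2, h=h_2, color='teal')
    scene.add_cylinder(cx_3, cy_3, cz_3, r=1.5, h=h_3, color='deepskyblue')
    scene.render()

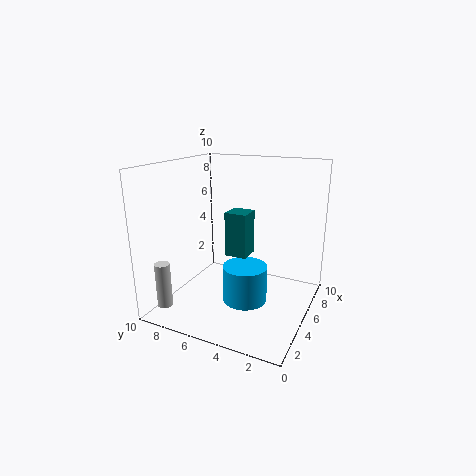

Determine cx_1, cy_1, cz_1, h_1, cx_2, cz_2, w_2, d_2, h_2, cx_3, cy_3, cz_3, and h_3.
cx_1 = 1
cy_1 = 8.5
cz_1 = 1
h_1 = 3
cx_2 = 4
cz_2 = 4
w_2 = 1.5
d_2 = 1.5
h_2 = 3
cx_3 = 4
cy_3 = 4
cz_3 = 1
h_3 = 2.5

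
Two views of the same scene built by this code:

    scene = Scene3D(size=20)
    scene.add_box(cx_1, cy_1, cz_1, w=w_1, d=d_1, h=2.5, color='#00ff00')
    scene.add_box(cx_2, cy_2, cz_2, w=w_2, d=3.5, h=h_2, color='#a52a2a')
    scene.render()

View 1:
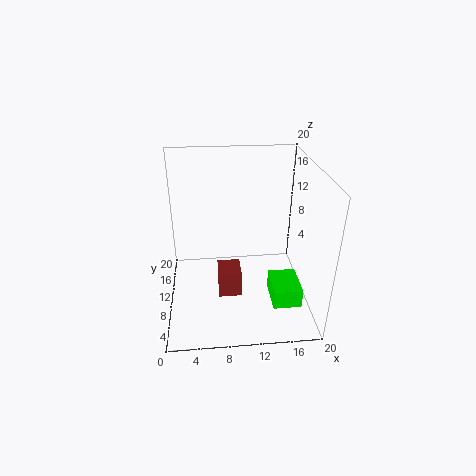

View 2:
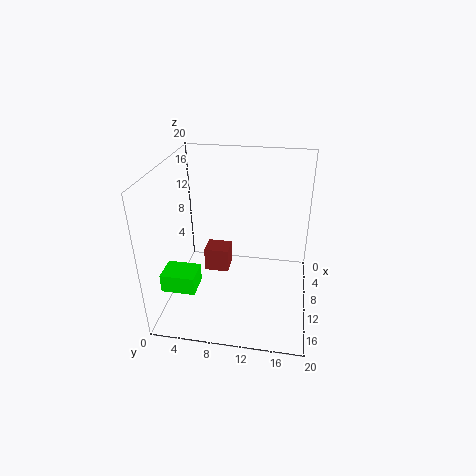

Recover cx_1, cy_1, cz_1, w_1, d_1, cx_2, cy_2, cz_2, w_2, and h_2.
cx_1 = 13.5, cy_1 = 1, cz_1 = 5, w_1 = 3.5, d_1 = 4.5, cx_2 = 7, cy_2 = 5, cz_2 = 4, w_2 = 3, h_2 = 3.5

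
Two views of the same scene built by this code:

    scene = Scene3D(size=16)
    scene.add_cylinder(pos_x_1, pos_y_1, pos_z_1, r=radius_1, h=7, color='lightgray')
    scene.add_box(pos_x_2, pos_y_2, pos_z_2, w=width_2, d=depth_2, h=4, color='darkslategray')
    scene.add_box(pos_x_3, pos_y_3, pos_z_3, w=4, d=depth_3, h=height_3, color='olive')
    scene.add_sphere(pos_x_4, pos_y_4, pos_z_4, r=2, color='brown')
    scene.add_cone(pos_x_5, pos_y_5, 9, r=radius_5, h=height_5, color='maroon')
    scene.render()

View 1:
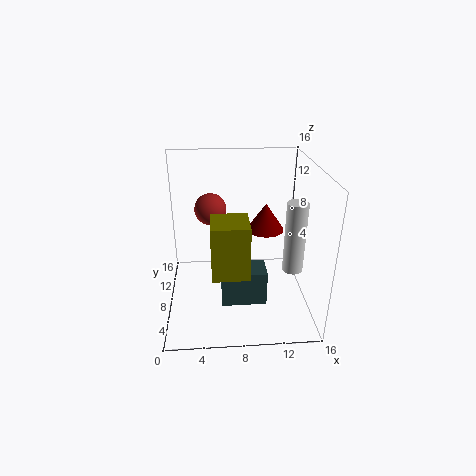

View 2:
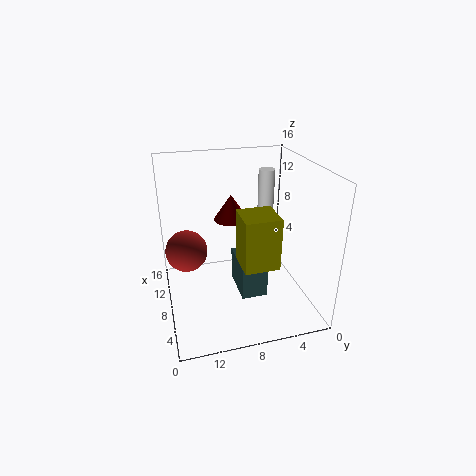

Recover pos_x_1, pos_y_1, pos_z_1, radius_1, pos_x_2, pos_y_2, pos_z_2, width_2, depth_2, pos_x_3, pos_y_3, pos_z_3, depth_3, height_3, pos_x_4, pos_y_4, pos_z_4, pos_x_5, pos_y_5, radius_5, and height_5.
pos_x_1 = 13; pos_y_1 = 3; pos_z_1 = 7; radius_1 = 1; pos_x_2 = 6; pos_y_2 = 5; pos_z_2 = 1; width_2 = 5; depth_2 = 3; pos_x_3 = 5; pos_y_3 = 4; pos_z_3 = 5; depth_3 = 4; height_3 = 6; pos_x_4 = 5; pos_y_4 = 14; pos_z_4 = 9; pos_x_5 = 11; pos_y_5 = 8; radius_5 = 2; height_5 = 3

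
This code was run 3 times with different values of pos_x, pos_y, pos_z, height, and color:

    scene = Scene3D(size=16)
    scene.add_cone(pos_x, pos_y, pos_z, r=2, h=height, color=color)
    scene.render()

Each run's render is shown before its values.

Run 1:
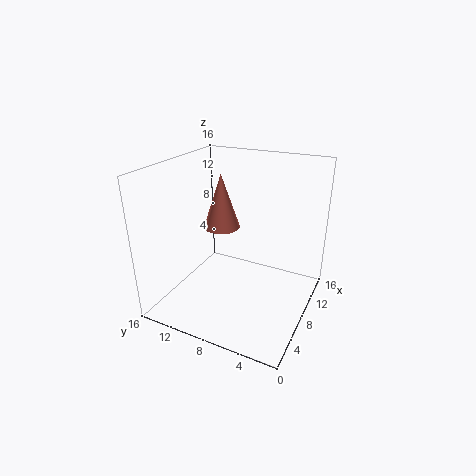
pos_x = 8
pos_y = 10
pos_z = 9
height = 6
color = 'salmon'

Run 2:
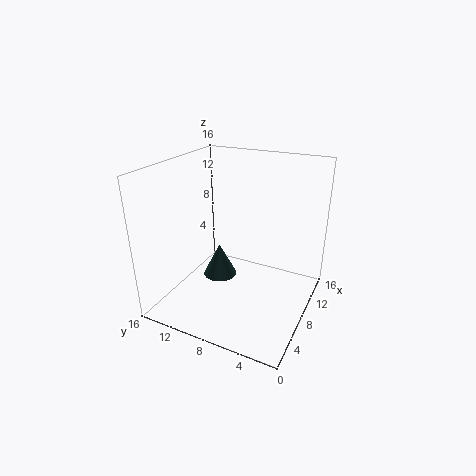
pos_x = 9
pos_y = 11
pos_z = 2
height = 4
color = 'darkslategray'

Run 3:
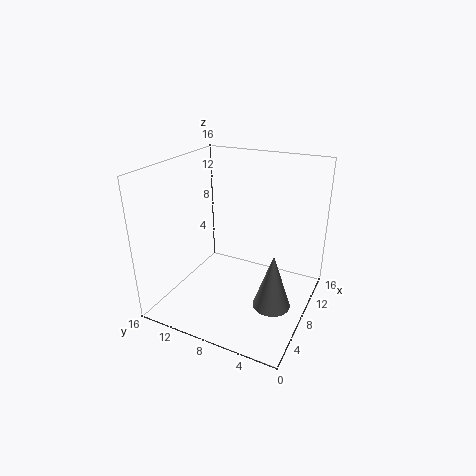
pos_x = 6
pos_y = 3
pos_z = 2
height = 6
color = 'gray'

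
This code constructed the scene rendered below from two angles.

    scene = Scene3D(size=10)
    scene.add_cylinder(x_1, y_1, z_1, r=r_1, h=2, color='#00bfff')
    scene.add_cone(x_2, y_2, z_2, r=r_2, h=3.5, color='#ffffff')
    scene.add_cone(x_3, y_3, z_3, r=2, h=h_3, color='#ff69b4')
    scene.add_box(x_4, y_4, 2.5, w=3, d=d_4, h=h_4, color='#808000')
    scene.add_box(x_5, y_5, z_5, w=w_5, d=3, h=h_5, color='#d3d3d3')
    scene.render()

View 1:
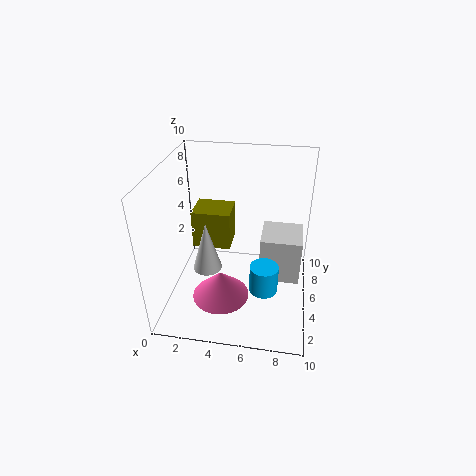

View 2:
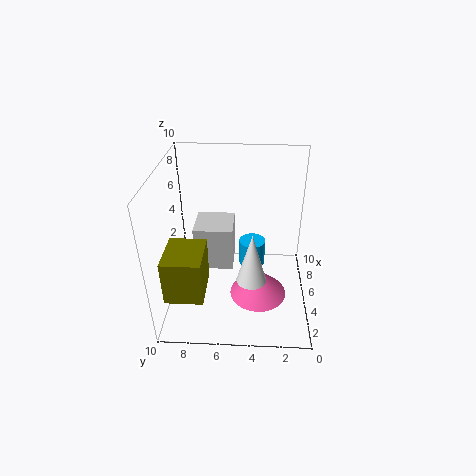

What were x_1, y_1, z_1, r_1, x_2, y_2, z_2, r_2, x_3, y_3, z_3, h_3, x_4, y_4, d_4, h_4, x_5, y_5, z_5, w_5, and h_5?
x_1 = 7
y_1 = 4
z_1 = 1.5
r_1 = 1
x_2 = 3
y_2 = 4
z_2 = 3
r_2 = 1
x_3 = 4
y_3 = 3.5
z_3 = 1
h_3 = 2
x_4 = 1
y_4 = 7
d_4 = 2.5
h_4 = 3
x_5 = 6.5
y_5 = 5.5
z_5 = 1
w_5 = 3
h_5 = 3.5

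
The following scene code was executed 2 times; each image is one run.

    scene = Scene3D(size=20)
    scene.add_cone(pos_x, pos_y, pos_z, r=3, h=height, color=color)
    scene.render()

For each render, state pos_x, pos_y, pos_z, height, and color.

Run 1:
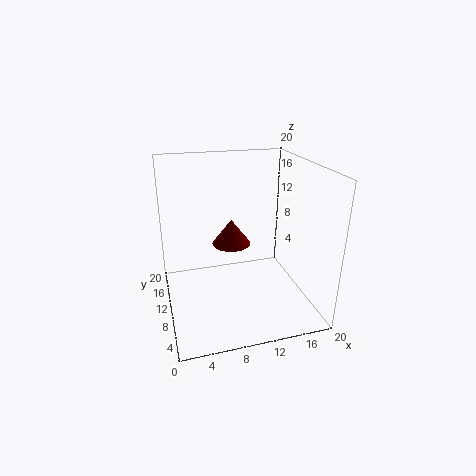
pos_x = 10.5; pos_y = 15.5; pos_z = 6.5; height = 4; color = 'maroon'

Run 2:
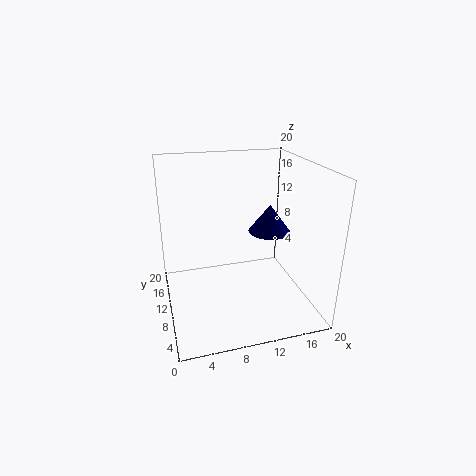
pos_x = 15; pos_y = 11; pos_z = 10; height = 4; color = 'navy'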